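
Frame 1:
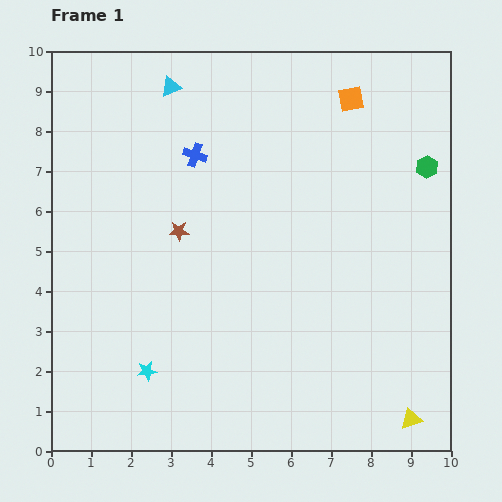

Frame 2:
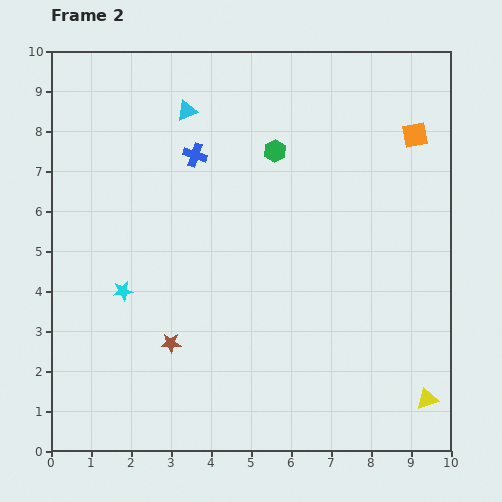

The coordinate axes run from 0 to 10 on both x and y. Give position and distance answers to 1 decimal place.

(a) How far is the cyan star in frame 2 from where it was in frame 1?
2.1

The cyan star moved from (2.4, 2.0) to (1.8, 4.0), a distance of √(0.6² + 2.0²) ≈ 2.1.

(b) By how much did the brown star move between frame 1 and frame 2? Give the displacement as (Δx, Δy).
(-0.2, -2.8)

The brown star was at (3.2, 5.5) in frame 1 and (3.0, 2.7) in frame 2.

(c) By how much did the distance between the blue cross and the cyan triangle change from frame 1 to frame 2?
-0.7

Distance in frame 1: 1.8. Distance in frame 2: 1.1.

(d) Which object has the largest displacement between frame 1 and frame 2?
the green hexagon

(moved 3.8; next 2.8)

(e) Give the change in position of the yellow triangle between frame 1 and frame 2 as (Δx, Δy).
(0.4, 0.5)

The yellow triangle was at (9.0, 0.8) in frame 1 and (9.4, 1.3) in frame 2.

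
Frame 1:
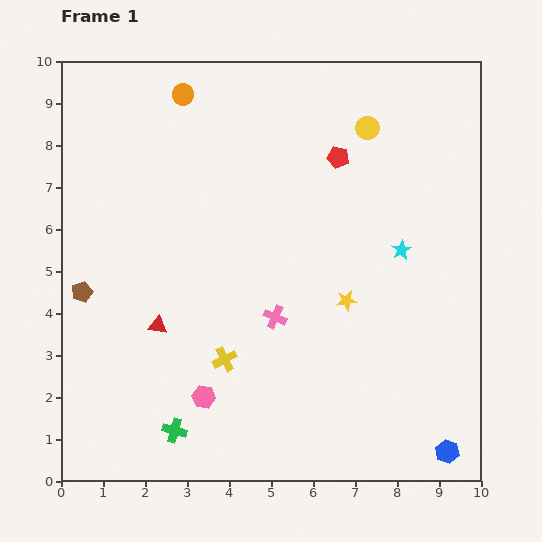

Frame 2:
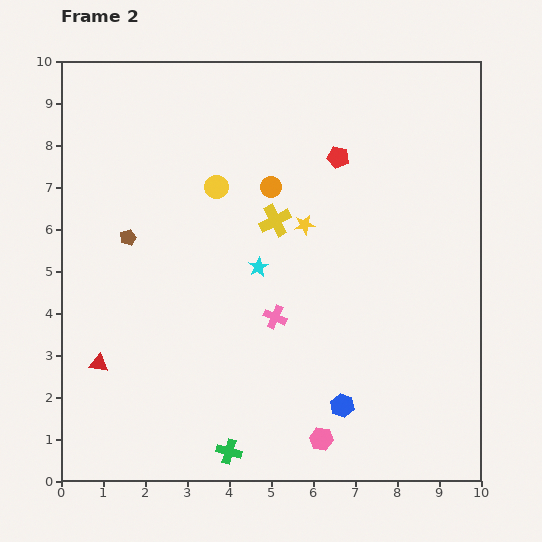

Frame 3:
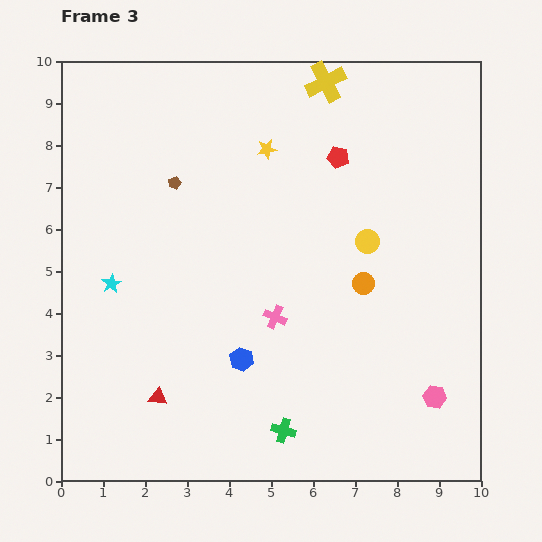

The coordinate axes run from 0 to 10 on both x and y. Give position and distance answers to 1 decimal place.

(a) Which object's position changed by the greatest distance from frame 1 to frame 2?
the yellow circle

(moved 3.9; next 3.5)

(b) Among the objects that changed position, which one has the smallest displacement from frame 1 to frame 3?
the red triangle

(moved 1.7)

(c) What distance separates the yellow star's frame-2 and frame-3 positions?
2.0

The yellow star moved from (5.8, 6.1) to (4.9, 7.9), a distance of √(0.9² + 1.8²) ≈ 2.0.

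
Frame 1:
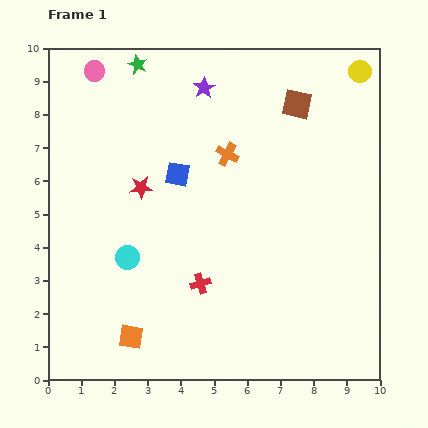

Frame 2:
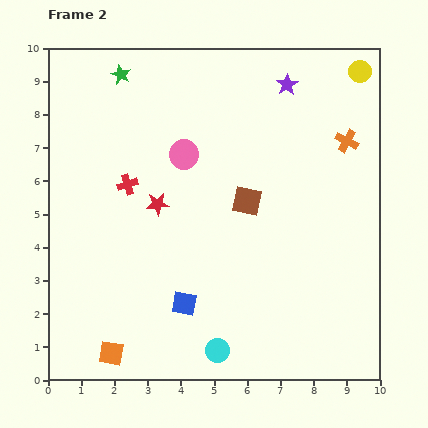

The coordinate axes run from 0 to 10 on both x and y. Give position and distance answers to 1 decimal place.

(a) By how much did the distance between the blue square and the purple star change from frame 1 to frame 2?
+4.6

Distance in frame 1: 2.7. Distance in frame 2: 7.3.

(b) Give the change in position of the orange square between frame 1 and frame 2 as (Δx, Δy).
(-0.6, -0.5)

The orange square was at (2.5, 1.3) in frame 1 and (1.9, 0.8) in frame 2.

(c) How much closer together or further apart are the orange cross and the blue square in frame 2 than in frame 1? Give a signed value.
+5.3

Distance in frame 1: 1.6. Distance in frame 2: 6.9.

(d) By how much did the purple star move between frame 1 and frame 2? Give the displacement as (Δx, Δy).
(2.5, 0.1)

The purple star was at (4.7, 8.8) in frame 1 and (7.2, 8.9) in frame 2.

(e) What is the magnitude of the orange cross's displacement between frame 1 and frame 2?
3.6

The orange cross moved from (5.4, 6.8) to (9.0, 7.2), a distance of √(3.6² + 0.4²) ≈ 3.6.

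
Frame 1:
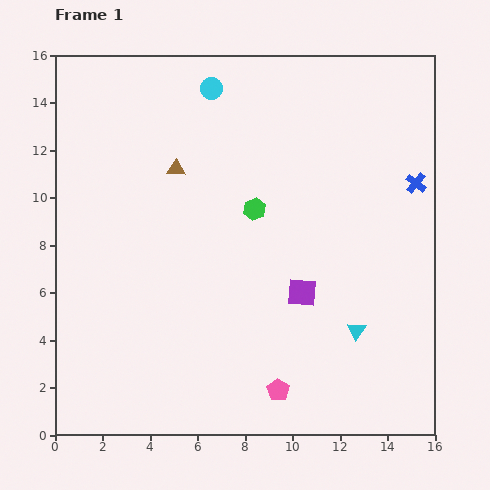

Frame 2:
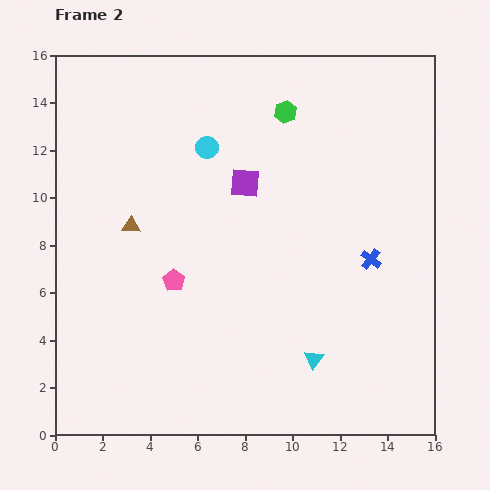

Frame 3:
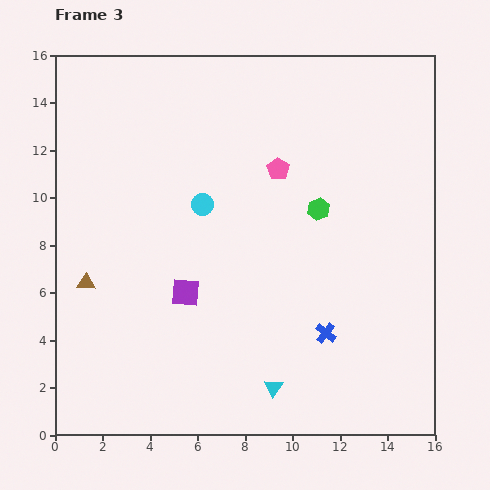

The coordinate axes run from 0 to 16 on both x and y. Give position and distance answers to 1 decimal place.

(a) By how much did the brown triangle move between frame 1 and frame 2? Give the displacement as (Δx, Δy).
(-1.9, -2.4)

The brown triangle was at (5.1, 11.2) in frame 1 and (3.2, 8.8) in frame 2.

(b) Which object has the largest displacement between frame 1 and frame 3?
the pink pentagon

(moved 9.3; next 7.4)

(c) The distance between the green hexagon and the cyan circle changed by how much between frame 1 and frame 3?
-0.5

Distance in frame 1: 5.4. Distance in frame 3: 4.9.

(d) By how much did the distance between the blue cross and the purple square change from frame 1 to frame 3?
-0.5

Distance in frame 1: 6.6. Distance in frame 3: 6.1.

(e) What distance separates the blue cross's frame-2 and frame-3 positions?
3.6

The blue cross moved from (13.3, 7.4) to (11.4, 4.3), a distance of √(1.9² + 3.1²) ≈ 3.6.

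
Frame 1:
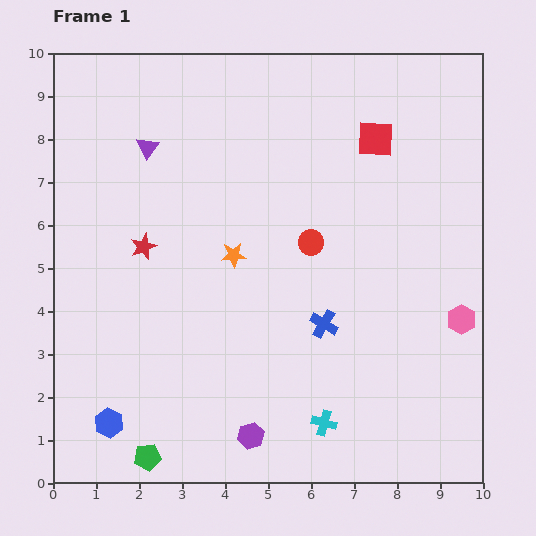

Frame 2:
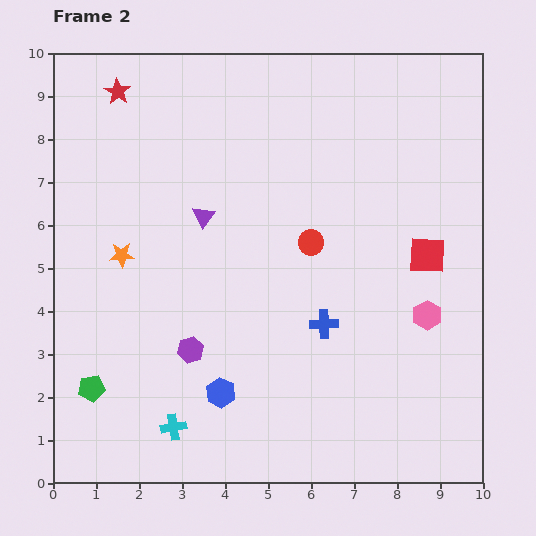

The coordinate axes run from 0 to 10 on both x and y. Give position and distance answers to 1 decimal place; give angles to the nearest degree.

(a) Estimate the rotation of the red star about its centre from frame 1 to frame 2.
18° counter-clockwise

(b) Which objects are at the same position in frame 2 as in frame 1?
the red circle, the blue cross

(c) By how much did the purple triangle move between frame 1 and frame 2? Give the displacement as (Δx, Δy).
(1.3, -1.6)

The purple triangle was at (2.2, 7.8) in frame 1 and (3.5, 6.2) in frame 2.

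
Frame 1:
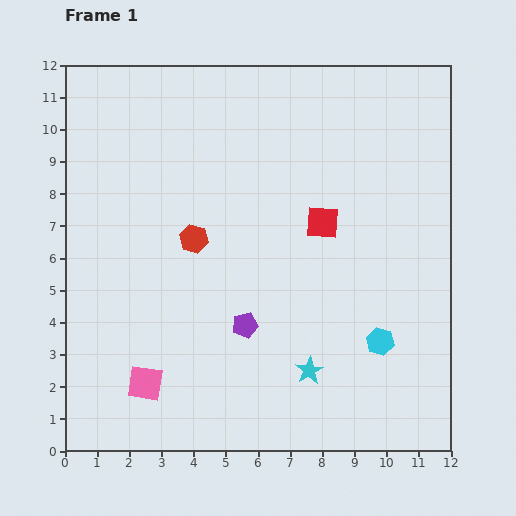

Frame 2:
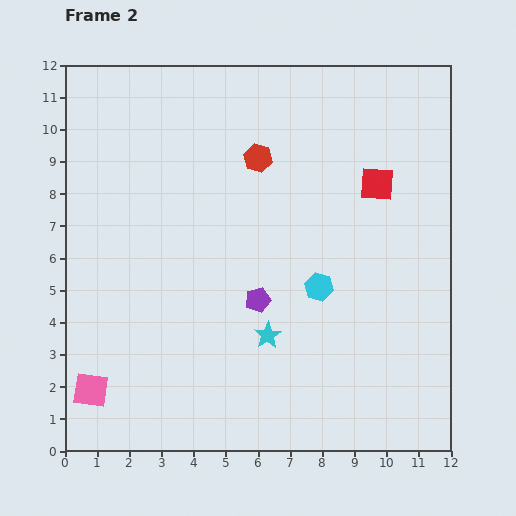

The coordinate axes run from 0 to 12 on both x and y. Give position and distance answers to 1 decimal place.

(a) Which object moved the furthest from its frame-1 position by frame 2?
the red hexagon

(moved 3.2; next 2.5)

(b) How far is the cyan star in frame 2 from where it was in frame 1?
1.7

The cyan star moved from (7.6, 2.5) to (6.3, 3.6), a distance of √(1.3² + 1.1²) ≈ 1.7.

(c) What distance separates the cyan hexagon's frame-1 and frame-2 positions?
2.5

The cyan hexagon moved from (9.8, 3.4) to (7.9, 5.1), a distance of √(1.9² + 1.7²) ≈ 2.5.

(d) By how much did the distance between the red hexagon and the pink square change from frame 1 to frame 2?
+4.2

Distance in frame 1: 4.7. Distance in frame 2: 8.9.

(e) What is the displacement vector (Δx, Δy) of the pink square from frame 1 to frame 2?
(-1.7, -0.2)

The pink square was at (2.5, 2.1) in frame 1 and (0.8, 1.9) in frame 2.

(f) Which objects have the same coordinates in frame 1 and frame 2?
none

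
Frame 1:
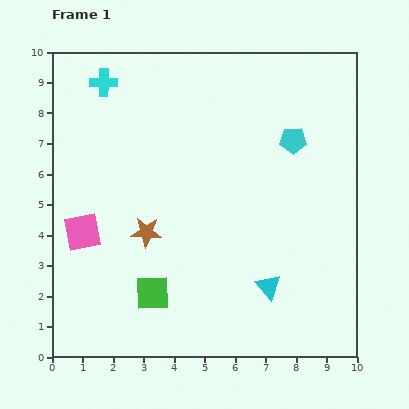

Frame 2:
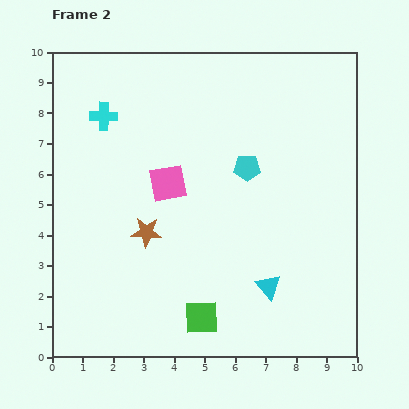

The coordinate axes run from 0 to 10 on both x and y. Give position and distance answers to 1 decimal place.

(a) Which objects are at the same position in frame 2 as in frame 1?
the brown star, the cyan triangle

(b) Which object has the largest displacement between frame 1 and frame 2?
the pink square

(moved 3.2; next 1.8)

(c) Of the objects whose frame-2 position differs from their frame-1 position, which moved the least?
the cyan cross

(moved 1.1)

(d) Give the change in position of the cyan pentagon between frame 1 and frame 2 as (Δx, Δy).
(-1.5, -0.9)

The cyan pentagon was at (7.9, 7.1) in frame 1 and (6.4, 6.2) in frame 2.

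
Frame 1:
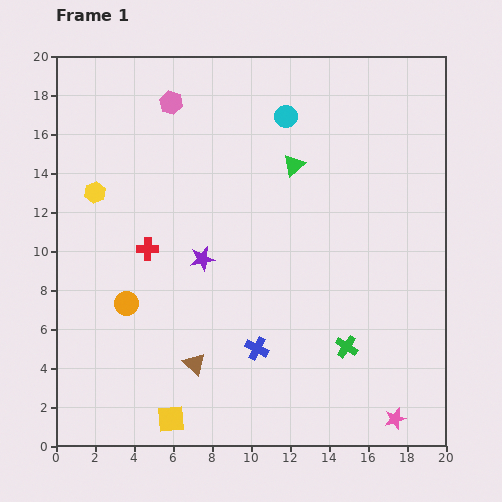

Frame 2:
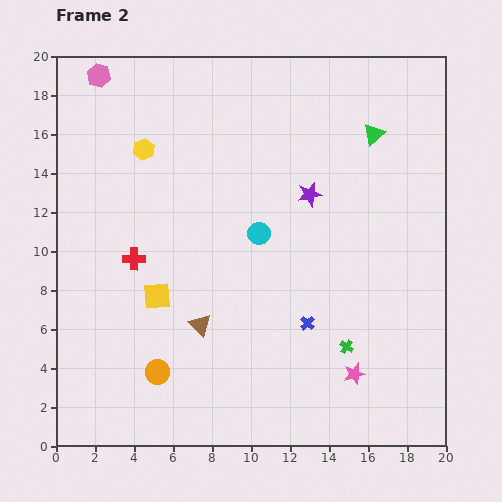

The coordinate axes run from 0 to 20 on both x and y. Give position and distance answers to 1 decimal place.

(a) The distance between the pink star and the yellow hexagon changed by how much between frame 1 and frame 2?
-3.5

Distance in frame 1: 19.3. Distance in frame 2: 15.8.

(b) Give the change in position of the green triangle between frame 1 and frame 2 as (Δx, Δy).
(4.1, 1.6)

The green triangle was at (12.2, 14.4) in frame 1 and (16.3, 16.0) in frame 2.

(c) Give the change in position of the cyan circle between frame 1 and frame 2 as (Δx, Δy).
(-1.4, -6.0)

The cyan circle was at (11.8, 16.9) in frame 1 and (10.4, 10.9) in frame 2.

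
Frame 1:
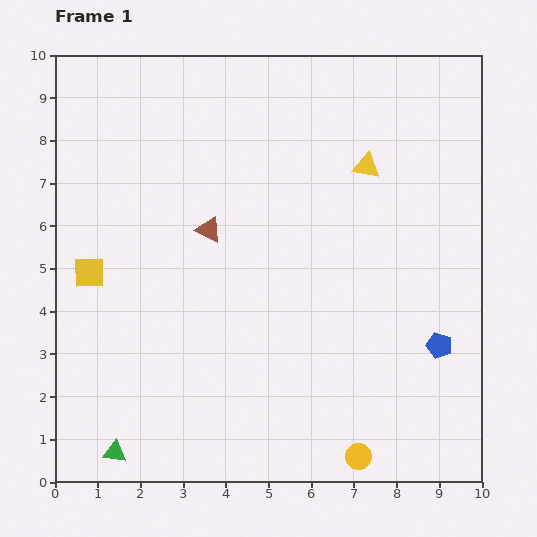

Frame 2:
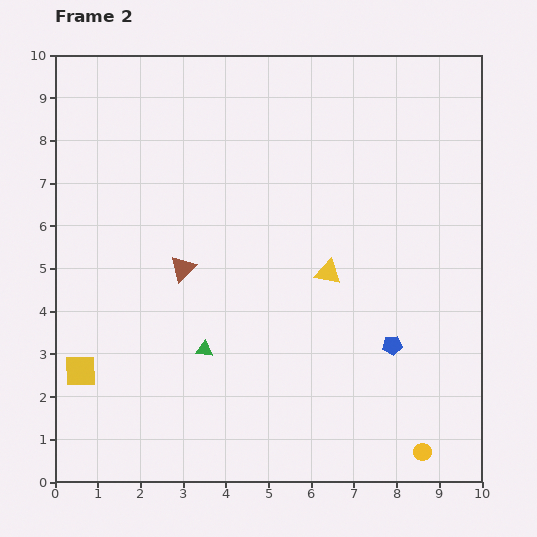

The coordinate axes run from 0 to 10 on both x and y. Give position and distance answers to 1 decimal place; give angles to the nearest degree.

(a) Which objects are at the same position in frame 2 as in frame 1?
none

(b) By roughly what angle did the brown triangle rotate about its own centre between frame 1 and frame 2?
49° clockwise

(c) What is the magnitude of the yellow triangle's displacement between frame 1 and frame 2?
2.7

The yellow triangle moved from (7.3, 7.4) to (6.4, 4.9), a distance of √(0.9² + 2.5²) ≈ 2.7.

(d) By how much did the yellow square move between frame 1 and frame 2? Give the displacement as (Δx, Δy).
(-0.2, -2.3)

The yellow square was at (0.8, 4.9) in frame 1 and (0.6, 2.6) in frame 2.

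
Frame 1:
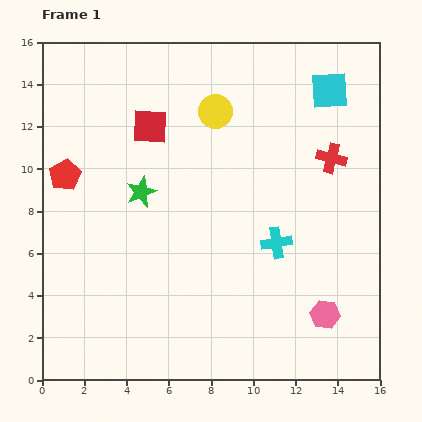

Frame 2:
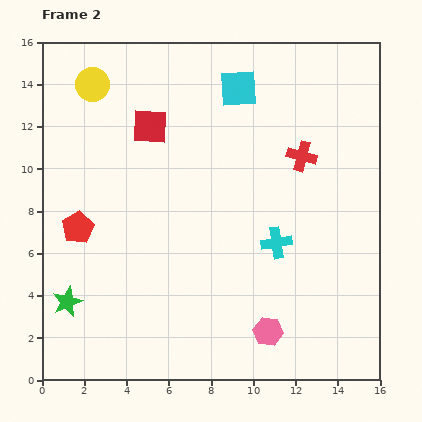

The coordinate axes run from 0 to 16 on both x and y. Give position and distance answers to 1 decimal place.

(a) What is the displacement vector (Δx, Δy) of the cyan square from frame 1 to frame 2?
(-4.3, 0.1)

The cyan square was at (13.6, 13.7) in frame 1 and (9.3, 13.8) in frame 2.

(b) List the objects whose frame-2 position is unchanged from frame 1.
the red square, the cyan cross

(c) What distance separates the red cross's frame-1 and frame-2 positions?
1.4

The red cross moved from (13.7, 10.5) to (12.3, 10.6), a distance of √(1.4² + 0.1²) ≈ 1.4.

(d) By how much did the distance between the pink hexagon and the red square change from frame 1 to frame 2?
-1.0

Distance in frame 1: 12.2. Distance in frame 2: 11.2.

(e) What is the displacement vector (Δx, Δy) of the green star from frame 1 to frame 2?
(-3.5, -5.2)

The green star was at (4.7, 8.9) in frame 1 and (1.2, 3.7) in frame 2.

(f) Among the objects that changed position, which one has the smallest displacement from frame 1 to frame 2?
the red cross

(moved 1.4)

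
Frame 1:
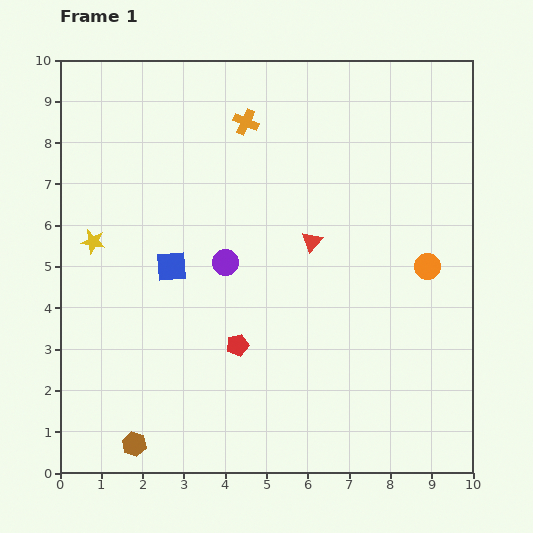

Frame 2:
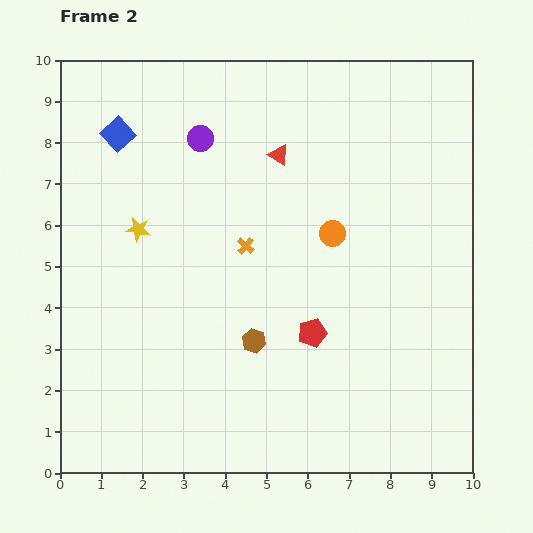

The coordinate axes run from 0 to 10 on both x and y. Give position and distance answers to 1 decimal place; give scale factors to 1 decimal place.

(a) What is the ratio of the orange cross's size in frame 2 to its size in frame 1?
0.7×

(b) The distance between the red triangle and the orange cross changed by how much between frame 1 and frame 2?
-1.0

Distance in frame 1: 3.3. Distance in frame 2: 2.3.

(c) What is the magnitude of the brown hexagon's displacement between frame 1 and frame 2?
3.8

The brown hexagon moved from (1.8, 0.7) to (4.7, 3.2), a distance of √(2.9² + 2.5²) ≈ 3.8.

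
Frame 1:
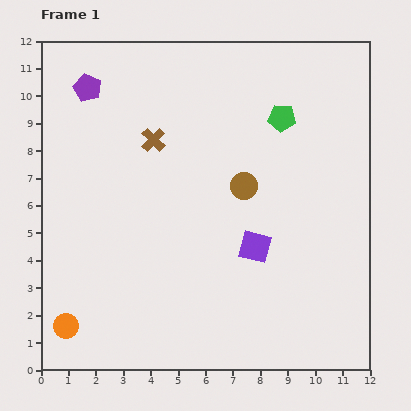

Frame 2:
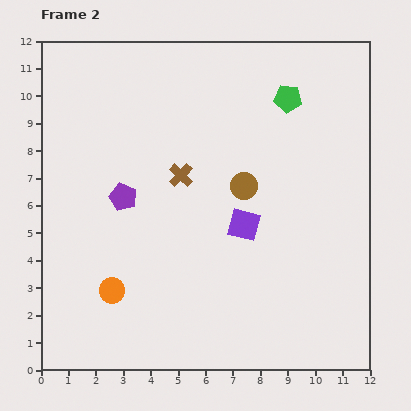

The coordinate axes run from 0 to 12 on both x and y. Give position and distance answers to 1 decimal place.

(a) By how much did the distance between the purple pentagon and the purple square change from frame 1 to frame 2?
-3.9

Distance in frame 1: 8.4. Distance in frame 2: 4.5.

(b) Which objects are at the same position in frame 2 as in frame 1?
the brown circle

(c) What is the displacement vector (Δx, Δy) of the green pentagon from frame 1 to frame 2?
(0.2, 0.7)

The green pentagon was at (8.8, 9.2) in frame 1 and (9.0, 9.9) in frame 2.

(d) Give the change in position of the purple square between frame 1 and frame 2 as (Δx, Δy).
(-0.4, 0.8)

The purple square was at (7.8, 4.5) in frame 1 and (7.4, 5.3) in frame 2.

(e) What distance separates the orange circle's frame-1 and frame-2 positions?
2.1

The orange circle moved from (0.9, 1.6) to (2.6, 2.9), a distance of √(1.7² + 1.3²) ≈ 2.1.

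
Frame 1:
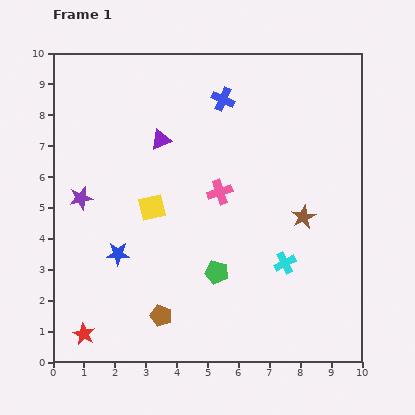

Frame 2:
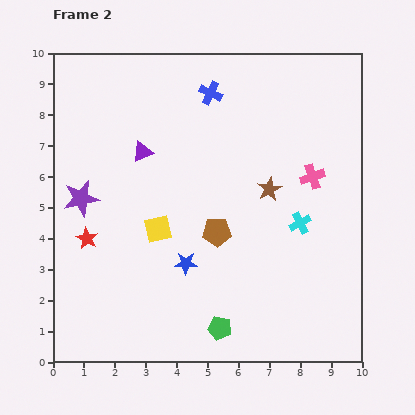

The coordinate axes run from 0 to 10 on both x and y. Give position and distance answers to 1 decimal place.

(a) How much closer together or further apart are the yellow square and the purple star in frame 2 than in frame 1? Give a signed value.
+0.4

Distance in frame 1: 2.3. Distance in frame 2: 2.7.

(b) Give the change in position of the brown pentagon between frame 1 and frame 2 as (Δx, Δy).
(1.8, 2.7)

The brown pentagon was at (3.5, 1.5) in frame 1 and (5.3, 4.2) in frame 2.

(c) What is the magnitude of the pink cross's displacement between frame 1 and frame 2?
3.0

The pink cross moved from (5.4, 5.5) to (8.4, 6.0), a distance of √(3.0² + 0.5²) ≈ 3.0.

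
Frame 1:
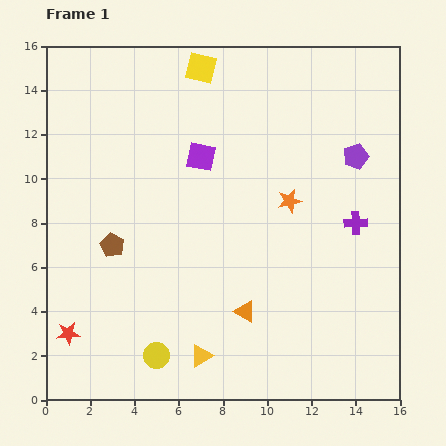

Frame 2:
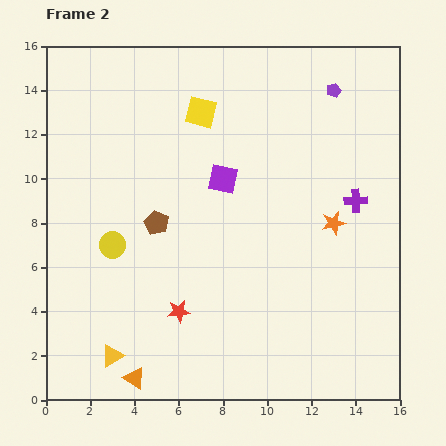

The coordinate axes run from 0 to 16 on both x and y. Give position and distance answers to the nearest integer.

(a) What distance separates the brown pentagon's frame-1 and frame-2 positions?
2

The brown pentagon moved from (3, 7) to (5, 8), a distance of √(2² + 1²) ≈ 2.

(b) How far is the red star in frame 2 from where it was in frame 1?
5

The red star moved from (1, 3) to (6, 4), a distance of √(5² + 1²) ≈ 5.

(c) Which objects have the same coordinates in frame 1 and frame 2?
none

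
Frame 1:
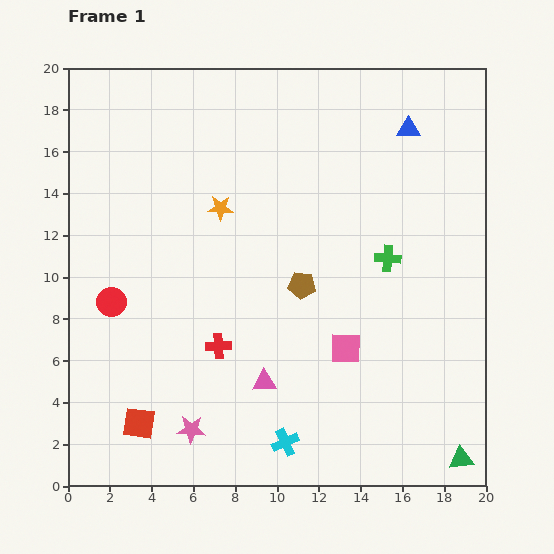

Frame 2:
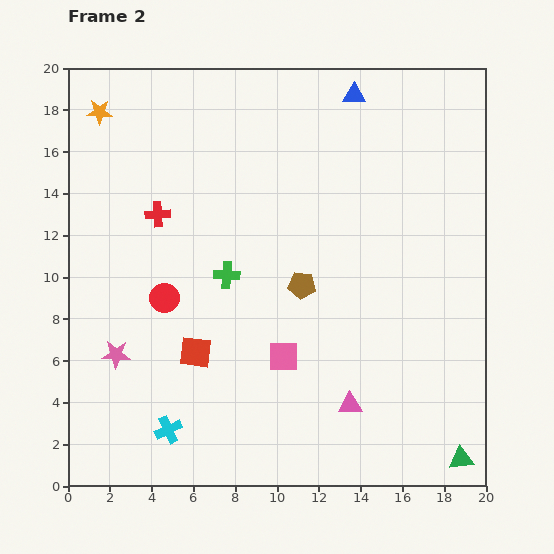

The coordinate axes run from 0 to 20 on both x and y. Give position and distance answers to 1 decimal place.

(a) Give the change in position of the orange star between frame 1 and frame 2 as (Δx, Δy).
(-5.8, 4.6)

The orange star was at (7.3, 13.3) in frame 1 and (1.5, 17.9) in frame 2.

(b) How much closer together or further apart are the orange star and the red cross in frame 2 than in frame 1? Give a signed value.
-1.0

Distance in frame 1: 6.6. Distance in frame 2: 5.6.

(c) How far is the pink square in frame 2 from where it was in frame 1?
3.0

The pink square moved from (13.3, 6.6) to (10.3, 6.2), a distance of √(3.0² + 0.4²) ≈ 3.0.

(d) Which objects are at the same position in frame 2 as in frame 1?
the brown pentagon, the green triangle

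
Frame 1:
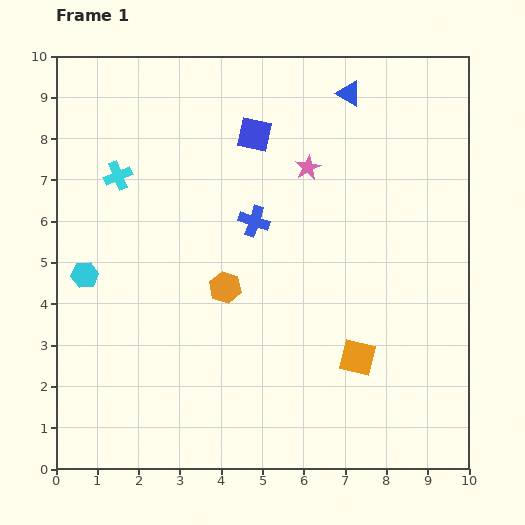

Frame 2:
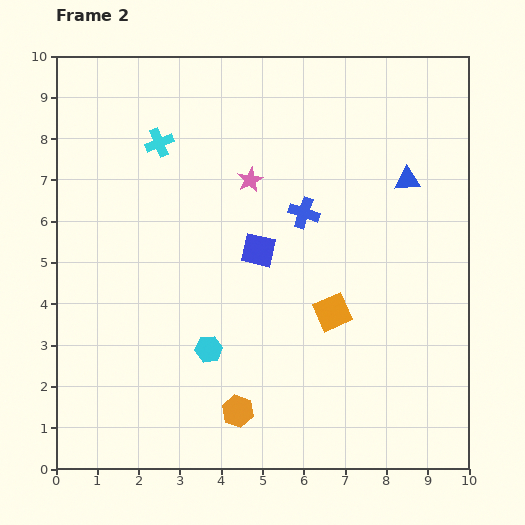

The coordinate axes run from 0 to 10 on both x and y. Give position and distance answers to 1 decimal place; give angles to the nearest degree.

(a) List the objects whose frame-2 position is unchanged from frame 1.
none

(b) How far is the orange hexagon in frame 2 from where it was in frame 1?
3.0

The orange hexagon moved from (4.1, 4.4) to (4.4, 1.4), a distance of √(0.3² + 3.0²) ≈ 3.0.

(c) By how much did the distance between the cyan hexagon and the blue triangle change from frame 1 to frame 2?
-1.5

Distance in frame 1: 7.8. Distance in frame 2: 6.3.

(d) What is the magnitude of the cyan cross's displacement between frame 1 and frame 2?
1.3

The cyan cross moved from (1.5, 7.1) to (2.5, 7.9), a distance of √(1.0² + 0.8²) ≈ 1.3.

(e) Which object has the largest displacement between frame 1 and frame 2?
the cyan hexagon

(moved 3.5; next 3.0)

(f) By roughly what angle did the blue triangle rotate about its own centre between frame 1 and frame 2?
33° counter-clockwise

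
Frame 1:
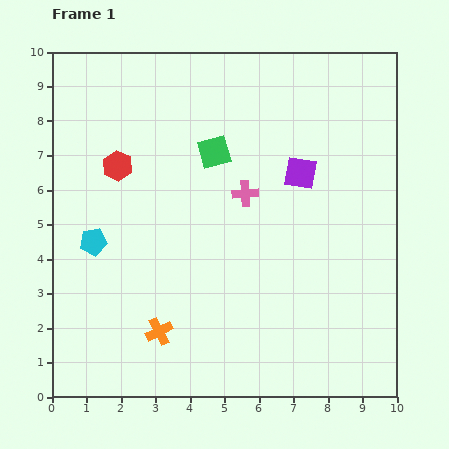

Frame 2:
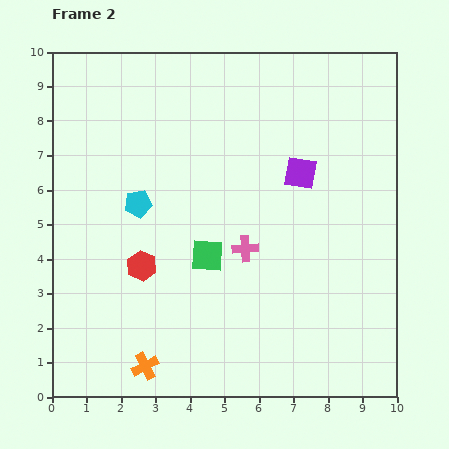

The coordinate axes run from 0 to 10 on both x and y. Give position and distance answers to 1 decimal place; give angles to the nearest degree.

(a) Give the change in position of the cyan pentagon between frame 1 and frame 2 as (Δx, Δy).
(1.3, 1.1)

The cyan pentagon was at (1.2, 4.5) in frame 1 and (2.5, 5.6) in frame 2.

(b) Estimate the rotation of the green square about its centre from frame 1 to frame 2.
18° clockwise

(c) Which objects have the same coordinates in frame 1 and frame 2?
the purple square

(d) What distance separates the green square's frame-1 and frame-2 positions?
3.0

The green square moved from (4.7, 7.1) to (4.5, 4.1), a distance of √(0.2² + 3.0²) ≈ 3.0.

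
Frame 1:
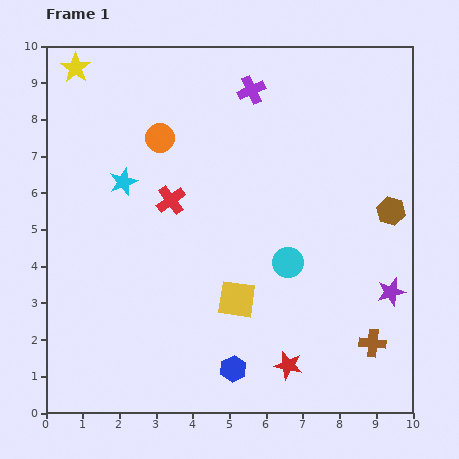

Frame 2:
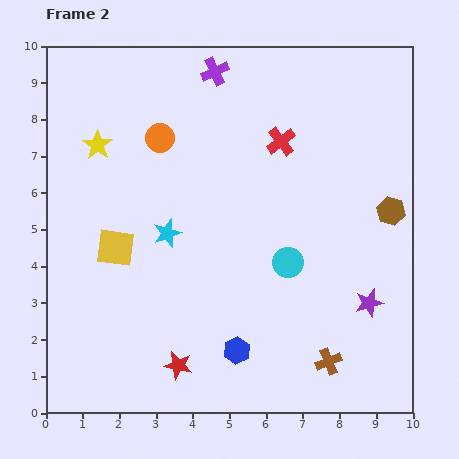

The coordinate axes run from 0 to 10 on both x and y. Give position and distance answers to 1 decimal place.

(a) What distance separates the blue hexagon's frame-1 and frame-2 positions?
0.5

The blue hexagon moved from (5.1, 1.2) to (5.2, 1.7), a distance of √(0.1² + 0.5²) ≈ 0.5.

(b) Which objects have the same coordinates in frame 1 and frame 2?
the cyan circle, the brown hexagon, the orange circle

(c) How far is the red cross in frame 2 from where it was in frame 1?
3.4

The red cross moved from (3.4, 5.8) to (6.4, 7.4), a distance of √(3.0² + 1.6²) ≈ 3.4.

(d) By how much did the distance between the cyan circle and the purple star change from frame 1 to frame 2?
-0.4

Distance in frame 1: 2.9. Distance in frame 2: 2.5.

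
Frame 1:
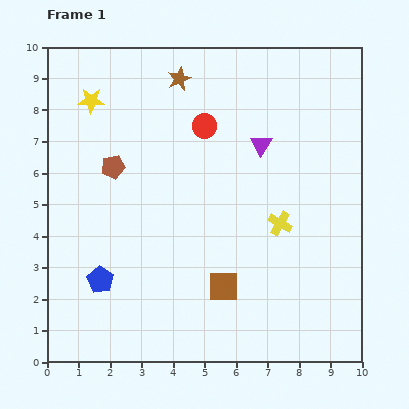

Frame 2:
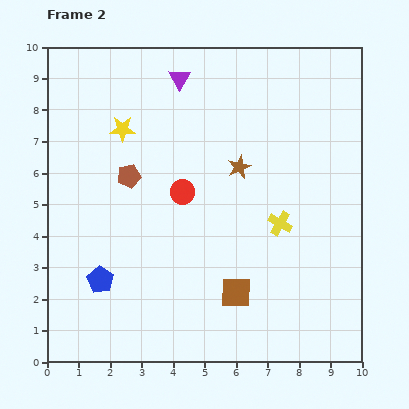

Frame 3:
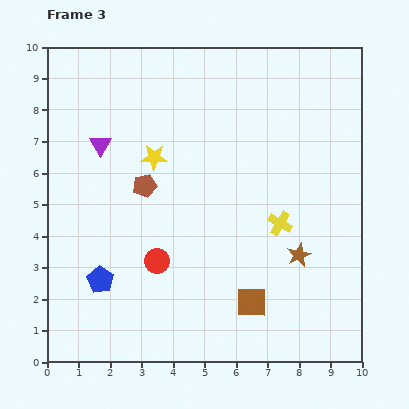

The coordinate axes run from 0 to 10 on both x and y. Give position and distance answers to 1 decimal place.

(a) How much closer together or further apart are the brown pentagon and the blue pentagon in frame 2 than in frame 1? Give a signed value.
-0.2

Distance in frame 1: 3.6. Distance in frame 2: 3.4.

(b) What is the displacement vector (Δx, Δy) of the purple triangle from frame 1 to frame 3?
(-5.1, 0.0)

The purple triangle was at (6.8, 6.9) in frame 1 and (1.7, 6.9) in frame 3.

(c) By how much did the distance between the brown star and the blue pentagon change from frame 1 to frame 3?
-0.5

Distance in frame 1: 6.9. Distance in frame 3: 6.4.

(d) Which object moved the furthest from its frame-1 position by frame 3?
the brown star

(moved 6.8; next 5.1)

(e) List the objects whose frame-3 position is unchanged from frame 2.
the blue pentagon, the yellow cross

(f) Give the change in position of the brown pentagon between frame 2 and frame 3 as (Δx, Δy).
(0.5, -0.3)

The brown pentagon was at (2.6, 5.9) in frame 2 and (3.1, 5.6) in frame 3.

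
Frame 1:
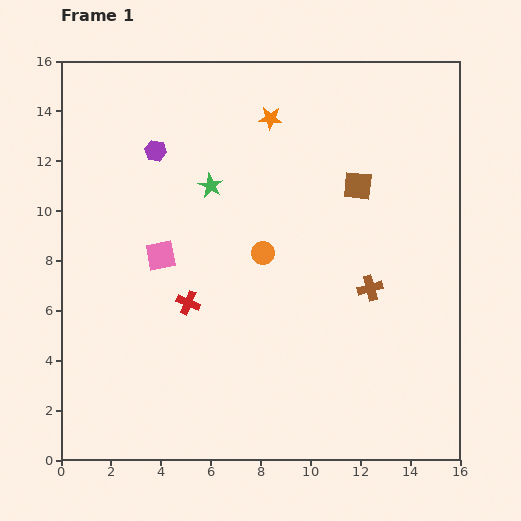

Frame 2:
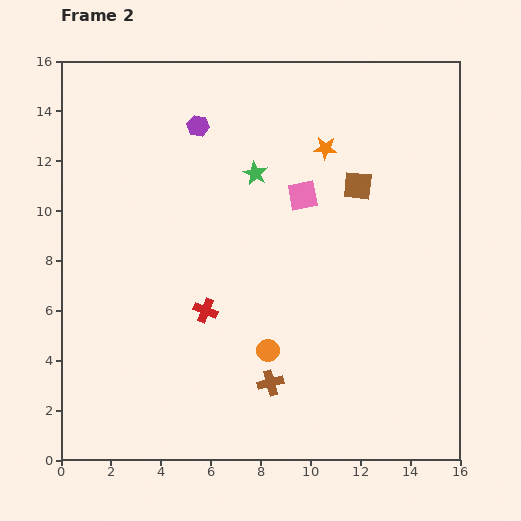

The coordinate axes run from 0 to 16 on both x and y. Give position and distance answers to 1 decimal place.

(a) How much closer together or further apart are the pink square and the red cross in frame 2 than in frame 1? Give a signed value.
+3.8

Distance in frame 1: 2.2. Distance in frame 2: 6.0.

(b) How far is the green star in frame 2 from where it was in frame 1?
1.9

The green star moved from (6.0, 11.0) to (7.8, 11.5), a distance of √(1.8² + 0.5²) ≈ 1.9.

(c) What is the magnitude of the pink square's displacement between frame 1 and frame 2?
6.2

The pink square moved from (4.0, 8.2) to (9.7, 10.6), a distance of √(5.7² + 2.4²) ≈ 6.2.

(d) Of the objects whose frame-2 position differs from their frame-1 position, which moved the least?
the red cross

(moved 0.8)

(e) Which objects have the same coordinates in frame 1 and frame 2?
the brown square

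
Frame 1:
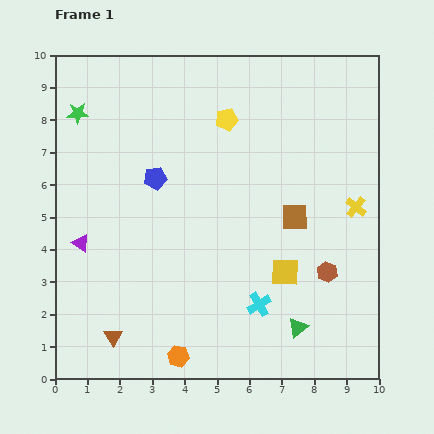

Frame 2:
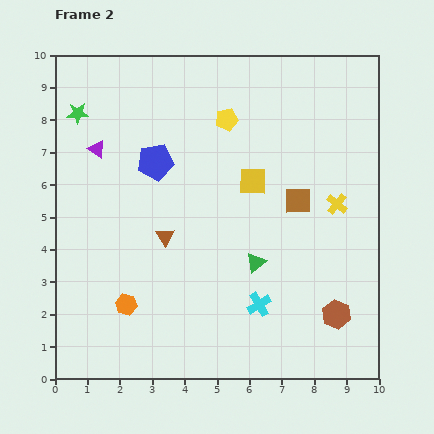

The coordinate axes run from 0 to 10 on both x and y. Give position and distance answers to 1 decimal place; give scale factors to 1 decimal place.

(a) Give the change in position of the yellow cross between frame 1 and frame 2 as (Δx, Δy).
(-0.6, 0.1)

The yellow cross was at (9.3, 5.3) in frame 1 and (8.7, 5.4) in frame 2.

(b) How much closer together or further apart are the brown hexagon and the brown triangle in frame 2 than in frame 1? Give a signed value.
-1.1

Distance in frame 1: 6.9. Distance in frame 2: 5.8.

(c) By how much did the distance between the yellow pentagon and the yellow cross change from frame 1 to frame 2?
-0.5

Distance in frame 1: 4.8. Distance in frame 2: 4.3.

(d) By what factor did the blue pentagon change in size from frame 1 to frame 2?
1.6×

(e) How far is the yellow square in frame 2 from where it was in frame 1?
3.0

The yellow square moved from (7.1, 3.3) to (6.1, 6.1), a distance of √(1.0² + 2.8²) ≈ 3.0.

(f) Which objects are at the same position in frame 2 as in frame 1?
the yellow pentagon, the green star, the cyan cross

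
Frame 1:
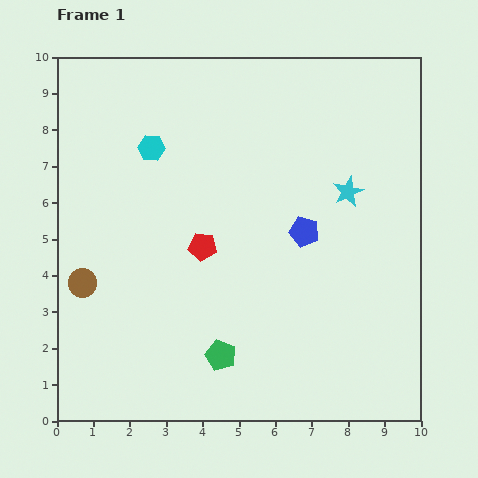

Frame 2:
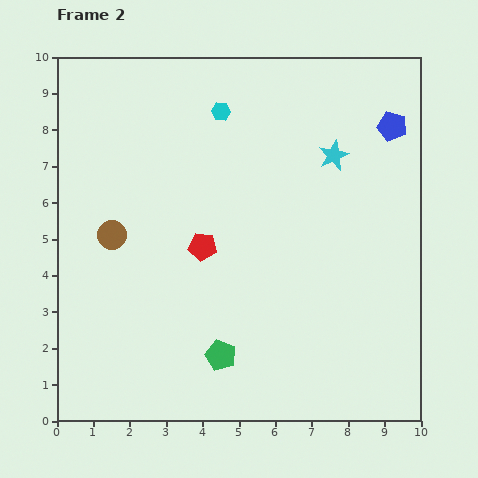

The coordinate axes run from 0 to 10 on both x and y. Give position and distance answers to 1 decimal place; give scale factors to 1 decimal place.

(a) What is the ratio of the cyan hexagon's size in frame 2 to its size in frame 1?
0.7×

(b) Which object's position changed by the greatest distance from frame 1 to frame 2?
the blue pentagon

(moved 3.8; next 2.1)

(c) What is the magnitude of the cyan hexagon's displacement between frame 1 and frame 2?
2.1

The cyan hexagon moved from (2.6, 7.5) to (4.5, 8.5), a distance of √(1.9² + 1.0²) ≈ 2.1.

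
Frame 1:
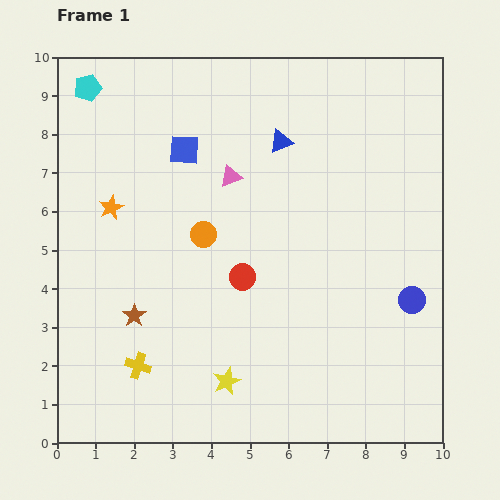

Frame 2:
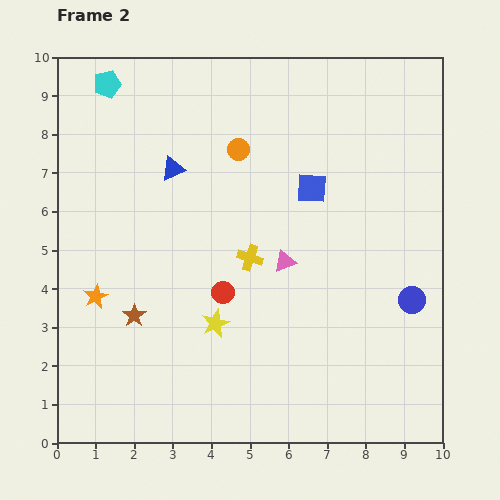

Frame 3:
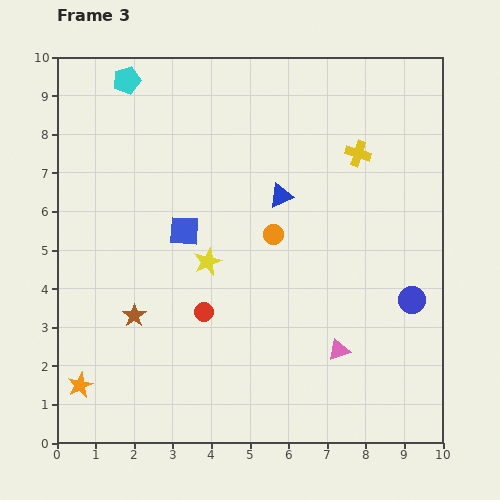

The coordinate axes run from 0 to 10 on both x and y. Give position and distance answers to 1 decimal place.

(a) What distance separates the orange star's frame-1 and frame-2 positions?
2.3

The orange star moved from (1.4, 6.1) to (1.0, 3.8), a distance of √(0.4² + 2.3²) ≈ 2.3.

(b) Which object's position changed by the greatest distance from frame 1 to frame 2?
the yellow cross

(moved 4.0; next 3.4)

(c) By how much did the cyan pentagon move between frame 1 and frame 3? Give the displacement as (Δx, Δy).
(1.0, 0.2)

The cyan pentagon was at (0.8, 9.2) in frame 1 and (1.8, 9.4) in frame 3.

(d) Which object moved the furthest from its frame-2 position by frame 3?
the yellow cross

(moved 3.9; next 3.5)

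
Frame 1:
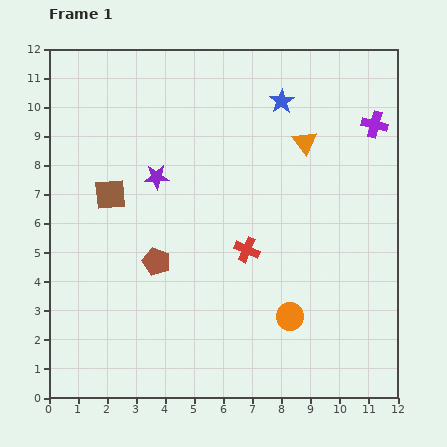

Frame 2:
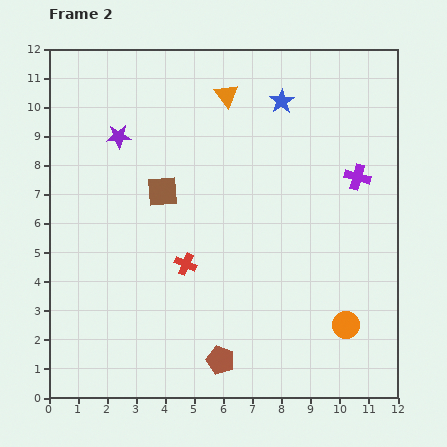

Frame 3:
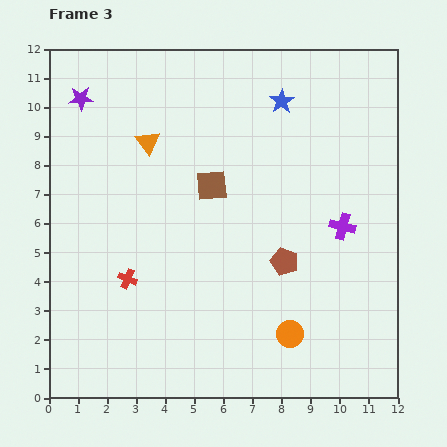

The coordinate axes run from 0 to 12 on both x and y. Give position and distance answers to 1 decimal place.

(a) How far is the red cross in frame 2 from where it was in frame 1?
2.2

The red cross moved from (6.8, 5.1) to (4.7, 4.6), a distance of √(2.1² + 0.5²) ≈ 2.2.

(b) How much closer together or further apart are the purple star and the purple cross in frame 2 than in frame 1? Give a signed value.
+0.6

Distance in frame 1: 7.7. Distance in frame 2: 8.3.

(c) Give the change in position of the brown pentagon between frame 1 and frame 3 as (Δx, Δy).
(4.4, 0.0)

The brown pentagon was at (3.7, 4.7) in frame 1 and (8.1, 4.7) in frame 3.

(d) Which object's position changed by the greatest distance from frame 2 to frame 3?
the brown pentagon

(moved 4.0; next 3.1)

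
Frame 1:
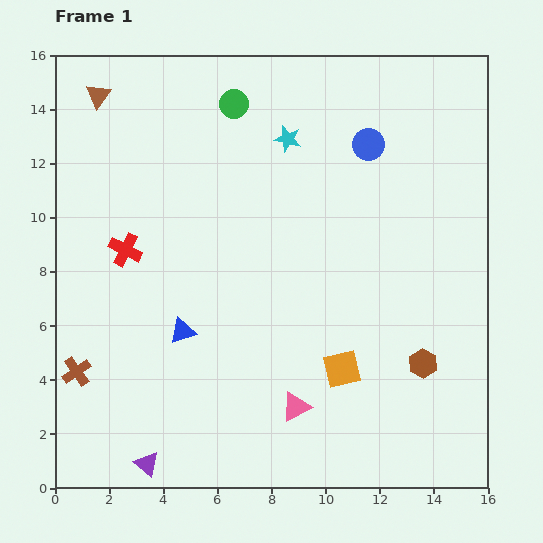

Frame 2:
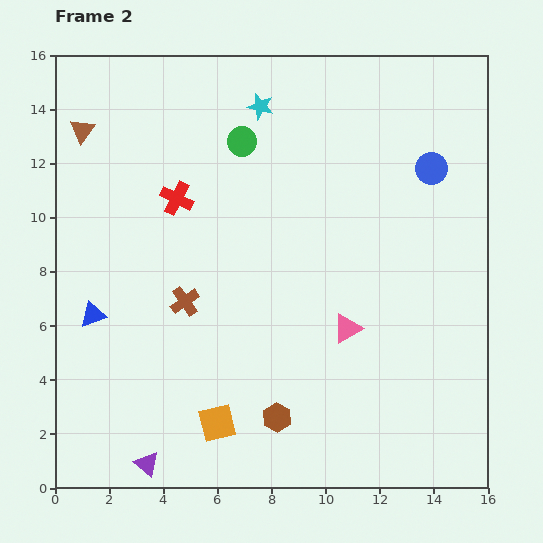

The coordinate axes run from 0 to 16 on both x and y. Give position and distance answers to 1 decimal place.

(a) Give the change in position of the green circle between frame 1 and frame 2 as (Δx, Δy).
(0.3, -1.4)

The green circle was at (6.6, 14.2) in frame 1 and (6.9, 12.8) in frame 2.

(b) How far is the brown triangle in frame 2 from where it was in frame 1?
1.4

The brown triangle moved from (1.6, 14.5) to (1.0, 13.2), a distance of √(0.6² + 1.3²) ≈ 1.4.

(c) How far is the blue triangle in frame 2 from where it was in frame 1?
3.4

The blue triangle moved from (4.7, 5.8) to (1.4, 6.4), a distance of √(3.3² + 0.6²) ≈ 3.4.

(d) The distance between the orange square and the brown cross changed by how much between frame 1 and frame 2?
-5.1

Distance in frame 1: 9.8. Distance in frame 2: 4.7.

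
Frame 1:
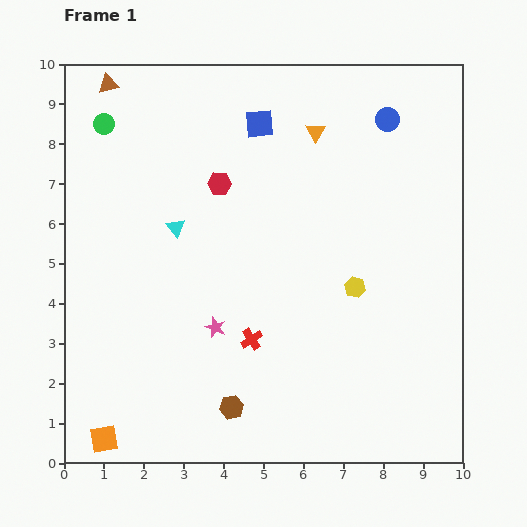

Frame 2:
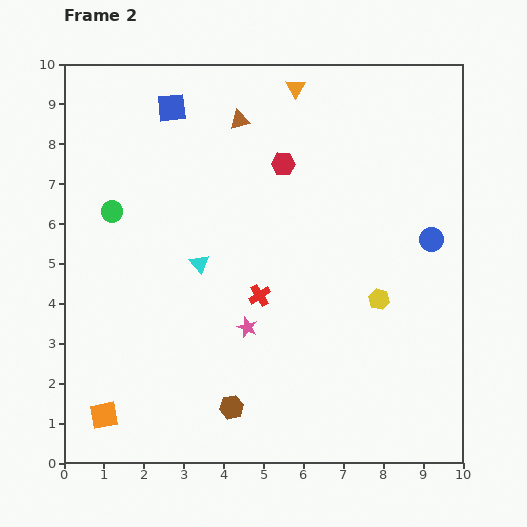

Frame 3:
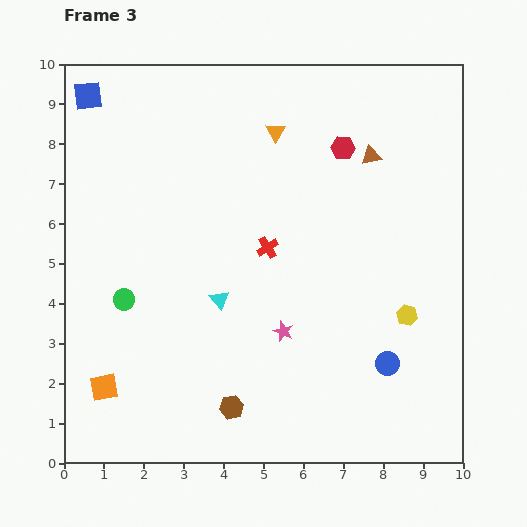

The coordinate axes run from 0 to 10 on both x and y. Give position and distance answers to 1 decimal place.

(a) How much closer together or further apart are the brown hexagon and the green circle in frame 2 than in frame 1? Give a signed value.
-2.1

Distance in frame 1: 7.8. Distance in frame 2: 5.7.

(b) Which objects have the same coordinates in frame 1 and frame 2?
the brown hexagon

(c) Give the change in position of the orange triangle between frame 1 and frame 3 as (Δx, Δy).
(-1.0, 0.0)

The orange triangle was at (6.3, 8.3) in frame 1 and (5.3, 8.3) in frame 3.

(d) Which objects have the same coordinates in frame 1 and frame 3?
the brown hexagon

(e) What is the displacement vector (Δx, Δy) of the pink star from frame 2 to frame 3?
(0.9, -0.1)

The pink star was at (4.6, 3.4) in frame 2 and (5.5, 3.3) in frame 3.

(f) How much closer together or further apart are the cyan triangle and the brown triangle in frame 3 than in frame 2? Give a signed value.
+1.5

Distance in frame 2: 3.7. Distance in frame 3: 5.2.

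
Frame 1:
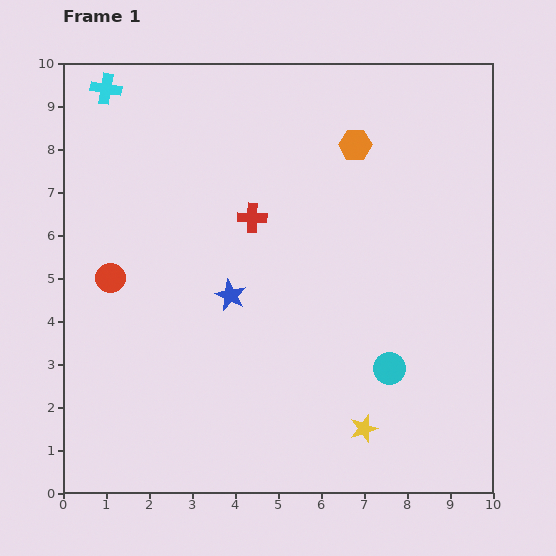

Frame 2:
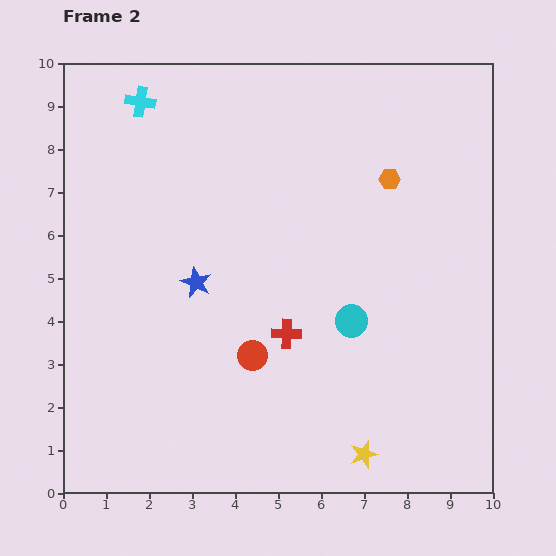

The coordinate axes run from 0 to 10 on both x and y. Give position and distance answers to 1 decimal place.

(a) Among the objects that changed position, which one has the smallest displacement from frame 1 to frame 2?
the yellow star

(moved 0.6)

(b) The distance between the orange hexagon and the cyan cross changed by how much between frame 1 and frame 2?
+0.2

Distance in frame 1: 5.9. Distance in frame 2: 6.1.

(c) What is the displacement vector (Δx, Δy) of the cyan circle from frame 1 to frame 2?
(-0.9, 1.1)

The cyan circle was at (7.6, 2.9) in frame 1 and (6.7, 4.0) in frame 2.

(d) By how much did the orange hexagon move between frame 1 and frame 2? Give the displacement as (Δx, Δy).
(0.8, -0.8)

The orange hexagon was at (6.8, 8.1) in frame 1 and (7.6, 7.3) in frame 2.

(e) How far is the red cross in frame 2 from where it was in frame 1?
2.8

The red cross moved from (4.4, 6.4) to (5.2, 3.7), a distance of √(0.8² + 2.7²) ≈ 2.8.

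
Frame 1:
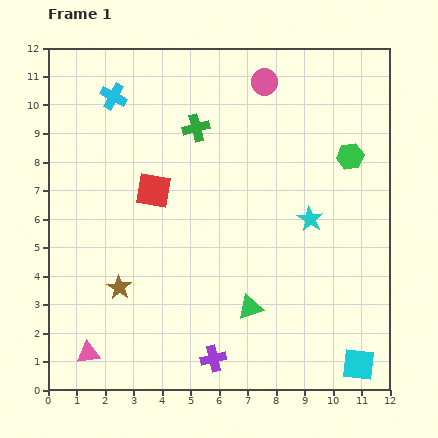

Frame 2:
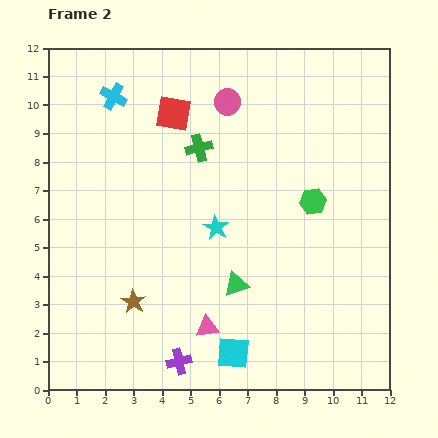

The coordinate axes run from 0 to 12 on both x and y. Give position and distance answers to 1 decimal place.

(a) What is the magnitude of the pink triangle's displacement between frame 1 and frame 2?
4.3

The pink triangle moved from (1.4, 1.3) to (5.6, 2.2), a distance of √(4.2² + 0.9²) ≈ 4.3.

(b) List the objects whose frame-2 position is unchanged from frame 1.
the cyan cross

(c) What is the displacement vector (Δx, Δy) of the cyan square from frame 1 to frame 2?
(-4.4, 0.4)

The cyan square was at (10.9, 0.9) in frame 1 and (6.5, 1.3) in frame 2.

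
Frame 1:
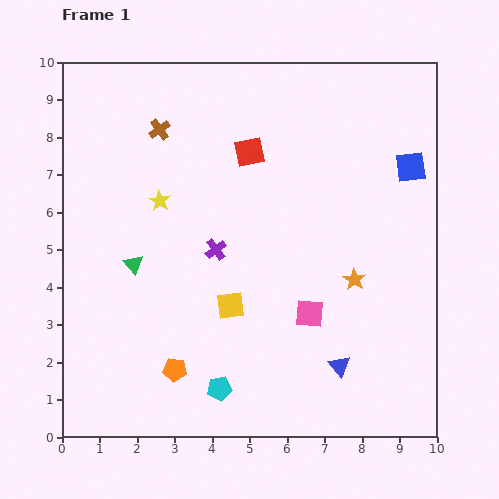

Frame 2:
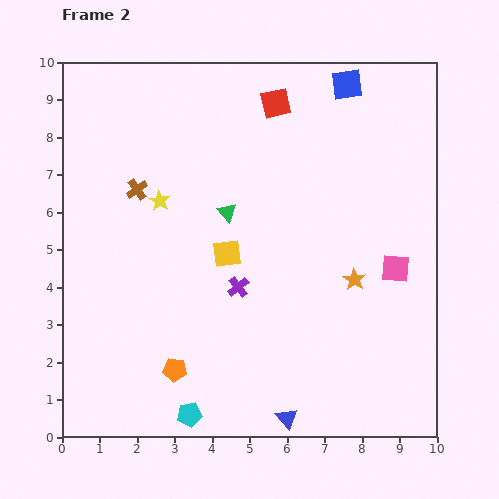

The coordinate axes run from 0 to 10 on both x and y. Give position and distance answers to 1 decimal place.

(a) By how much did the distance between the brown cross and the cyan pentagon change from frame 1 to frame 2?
-0.9

Distance in frame 1: 7.1. Distance in frame 2: 6.2.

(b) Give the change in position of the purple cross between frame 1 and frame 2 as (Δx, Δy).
(0.6, -1.0)

The purple cross was at (4.1, 5.0) in frame 1 and (4.7, 4.0) in frame 2.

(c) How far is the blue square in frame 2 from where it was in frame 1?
2.8

The blue square moved from (9.3, 7.2) to (7.6, 9.4), a distance of √(1.7² + 2.2²) ≈ 2.8.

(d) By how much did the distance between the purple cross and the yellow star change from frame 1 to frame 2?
+1.1

Distance in frame 1: 2.0. Distance in frame 2: 3.1.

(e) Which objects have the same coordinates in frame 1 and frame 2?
the orange pentagon, the yellow star, the orange star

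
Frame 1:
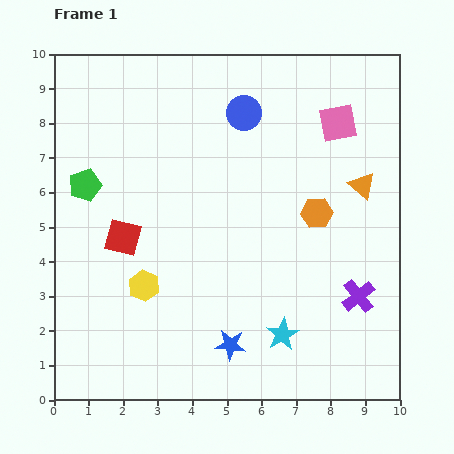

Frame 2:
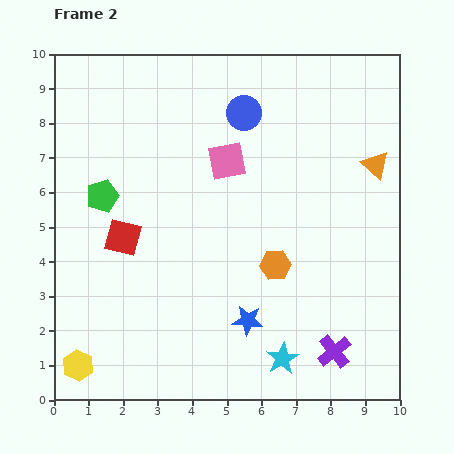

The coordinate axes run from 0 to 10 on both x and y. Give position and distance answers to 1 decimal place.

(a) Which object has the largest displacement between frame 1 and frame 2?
the pink square

(moved 3.4; next 3.0)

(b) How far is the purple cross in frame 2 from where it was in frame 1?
1.7

The purple cross moved from (8.8, 3.0) to (8.1, 1.4), a distance of √(0.7² + 1.6²) ≈ 1.7.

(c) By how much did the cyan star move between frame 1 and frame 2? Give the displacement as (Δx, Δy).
(0.0, -0.7)

The cyan star was at (6.6, 1.9) in frame 1 and (6.6, 1.2) in frame 2.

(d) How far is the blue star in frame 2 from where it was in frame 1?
0.9

The blue star moved from (5.1, 1.6) to (5.6, 2.3), a distance of √(0.5² + 0.7²) ≈ 0.9.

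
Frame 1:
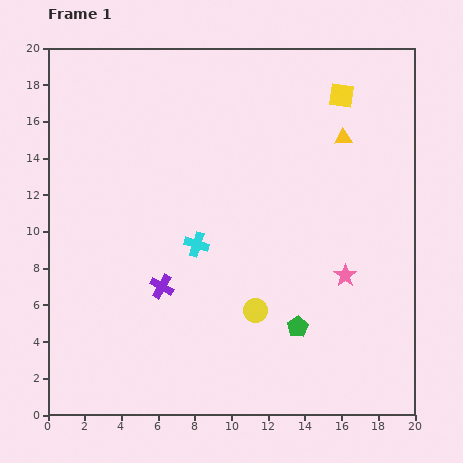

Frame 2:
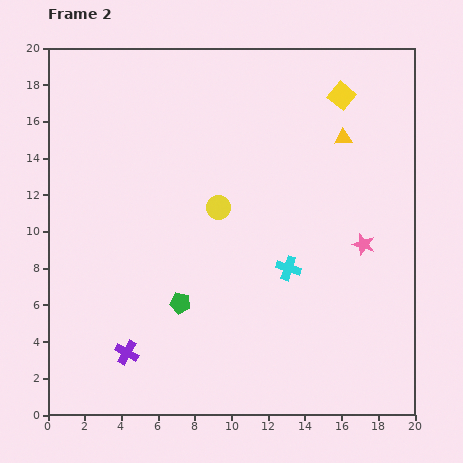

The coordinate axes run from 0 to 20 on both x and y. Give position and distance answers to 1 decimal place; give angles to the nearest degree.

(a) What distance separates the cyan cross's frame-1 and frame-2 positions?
5.2

The cyan cross moved from (8.1, 9.3) to (13.1, 8.0), a distance of √(5.0² + 1.3²) ≈ 5.2.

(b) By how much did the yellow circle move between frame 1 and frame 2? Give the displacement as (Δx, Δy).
(-2.0, 5.6)

The yellow circle was at (11.3, 5.7) in frame 1 and (9.3, 11.3) in frame 2.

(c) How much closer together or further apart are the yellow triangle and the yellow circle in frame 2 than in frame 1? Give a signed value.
-2.8

Distance in frame 1: 10.6. Distance in frame 2: 7.8.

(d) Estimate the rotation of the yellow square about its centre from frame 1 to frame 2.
31° clockwise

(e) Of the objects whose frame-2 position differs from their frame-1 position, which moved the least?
the pink star

(moved 2.0)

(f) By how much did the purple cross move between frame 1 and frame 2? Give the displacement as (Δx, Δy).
(-1.9, -3.6)

The purple cross was at (6.2, 7.0) in frame 1 and (4.3, 3.4) in frame 2.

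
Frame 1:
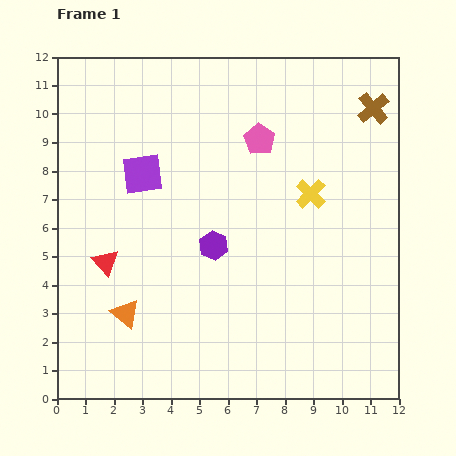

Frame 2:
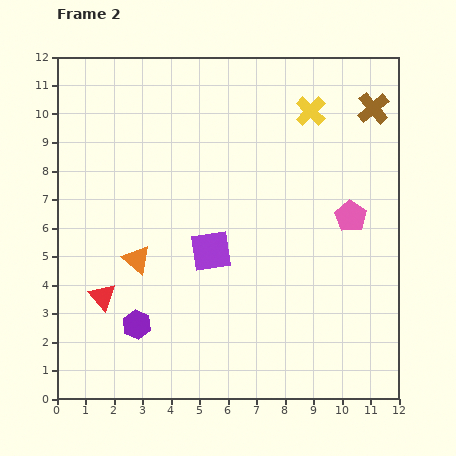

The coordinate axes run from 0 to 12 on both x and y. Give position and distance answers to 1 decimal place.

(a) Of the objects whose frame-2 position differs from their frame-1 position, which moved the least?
the red triangle

(moved 1.2)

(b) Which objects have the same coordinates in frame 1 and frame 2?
the brown cross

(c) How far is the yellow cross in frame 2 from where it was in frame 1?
2.9

The yellow cross moved from (8.9, 7.2) to (8.9, 10.1), a distance of √(0.0² + 2.9²) ≈ 2.9.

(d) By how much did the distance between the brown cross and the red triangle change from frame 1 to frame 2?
+0.8

Distance in frame 1: 10.8. Distance in frame 2: 11.6.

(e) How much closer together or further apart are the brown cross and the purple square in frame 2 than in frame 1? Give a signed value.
-0.8

Distance in frame 1: 8.4. Distance in frame 2: 7.6.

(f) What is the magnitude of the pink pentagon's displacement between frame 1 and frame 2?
4.2

The pink pentagon moved from (7.1, 9.1) to (10.3, 6.4), a distance of √(3.2² + 2.7²) ≈ 4.2.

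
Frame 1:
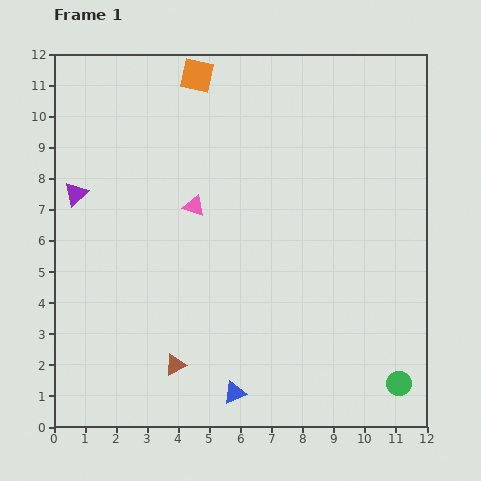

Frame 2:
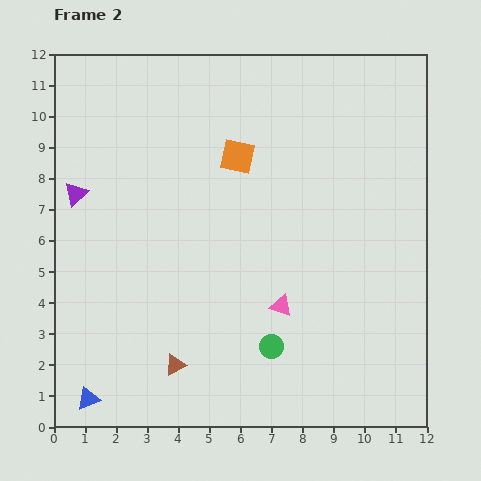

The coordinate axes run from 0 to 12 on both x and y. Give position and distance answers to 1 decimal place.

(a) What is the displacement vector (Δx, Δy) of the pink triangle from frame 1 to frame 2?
(2.8, -3.2)

The pink triangle was at (4.5, 7.1) in frame 1 and (7.3, 3.9) in frame 2.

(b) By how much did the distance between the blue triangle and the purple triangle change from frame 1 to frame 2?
-1.6

Distance in frame 1: 8.2. Distance in frame 2: 6.6.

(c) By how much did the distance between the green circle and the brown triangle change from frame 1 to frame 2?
-4.0

Distance in frame 1: 7.2. Distance in frame 2: 3.2.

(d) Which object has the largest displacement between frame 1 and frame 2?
the blue triangle

(moved 4.7; next 4.3)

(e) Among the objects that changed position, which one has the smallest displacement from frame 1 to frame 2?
the orange square

(moved 2.9)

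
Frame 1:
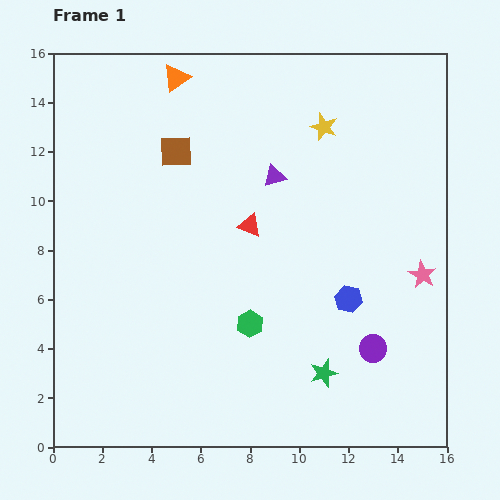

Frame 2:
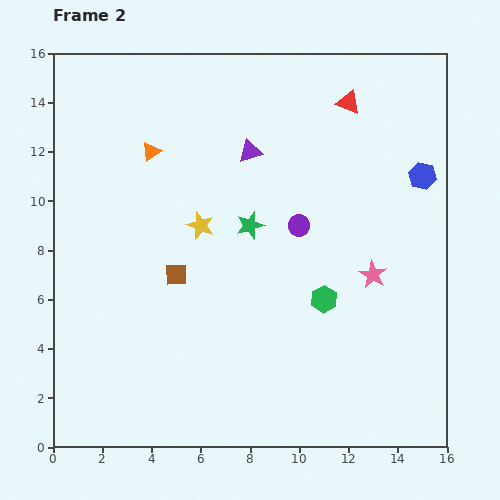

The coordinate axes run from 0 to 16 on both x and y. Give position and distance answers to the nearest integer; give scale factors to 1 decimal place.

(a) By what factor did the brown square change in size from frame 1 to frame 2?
0.7×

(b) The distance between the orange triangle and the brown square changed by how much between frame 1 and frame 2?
+2

Distance in frame 1: 3. Distance in frame 2: 5.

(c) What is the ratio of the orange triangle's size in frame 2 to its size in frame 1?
0.7×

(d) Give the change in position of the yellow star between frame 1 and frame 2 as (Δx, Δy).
(-5, -4)

The yellow star was at (11, 13) in frame 1 and (6, 9) in frame 2.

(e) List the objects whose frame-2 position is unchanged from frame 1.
none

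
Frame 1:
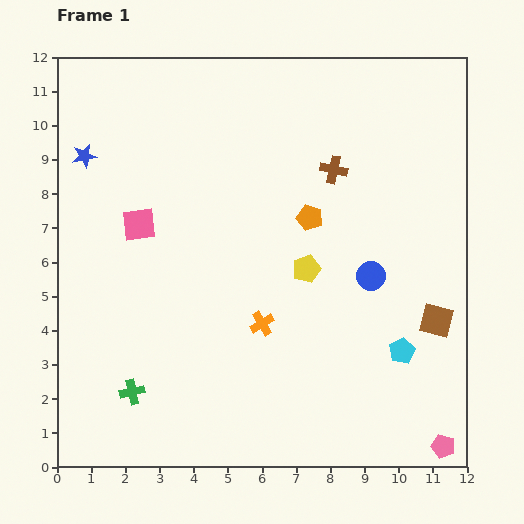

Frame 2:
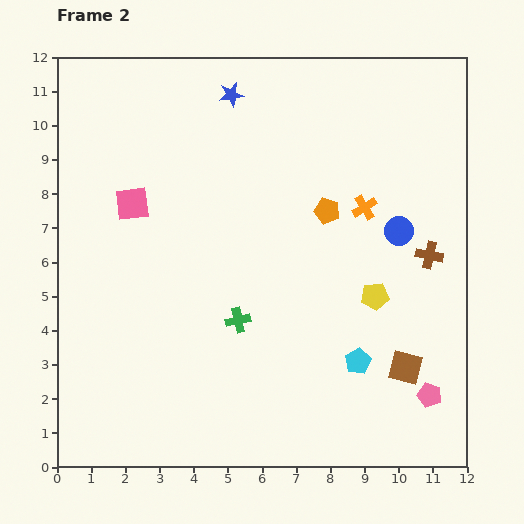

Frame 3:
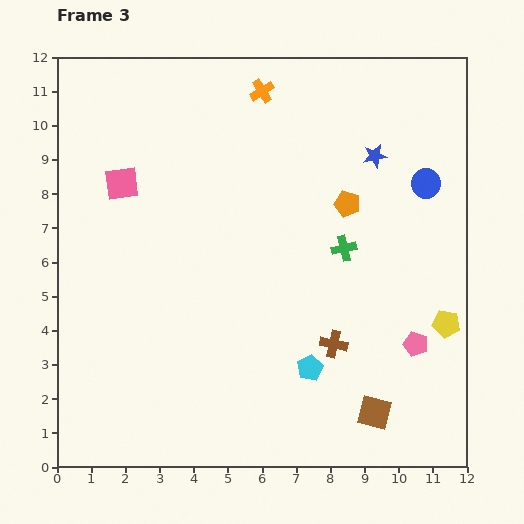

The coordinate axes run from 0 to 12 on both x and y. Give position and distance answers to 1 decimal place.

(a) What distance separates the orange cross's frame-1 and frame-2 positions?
4.5

The orange cross moved from (6.0, 4.2) to (9.0, 7.6), a distance of √(3.0² + 3.4²) ≈ 4.5.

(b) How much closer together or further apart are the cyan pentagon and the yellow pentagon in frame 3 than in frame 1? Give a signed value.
+0.5

Distance in frame 1: 3.7. Distance in frame 3: 4.2.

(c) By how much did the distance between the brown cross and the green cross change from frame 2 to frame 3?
-3.1

Distance in frame 2: 5.9. Distance in frame 3: 2.8.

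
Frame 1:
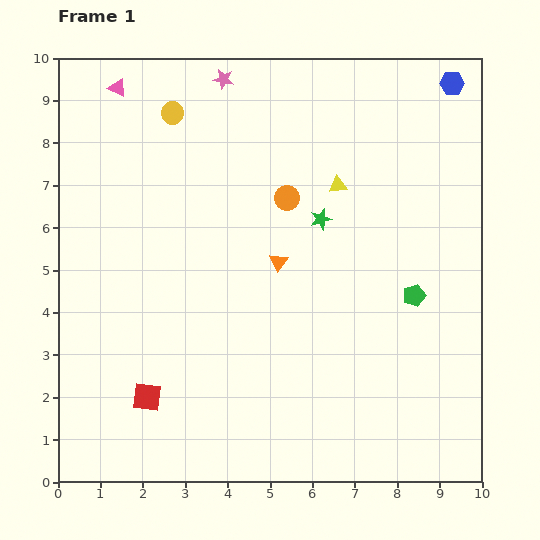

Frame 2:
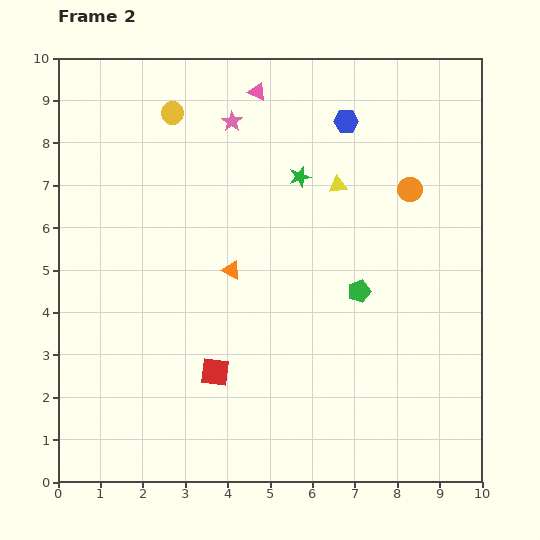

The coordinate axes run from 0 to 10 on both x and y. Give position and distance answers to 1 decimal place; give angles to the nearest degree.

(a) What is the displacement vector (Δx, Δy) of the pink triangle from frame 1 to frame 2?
(3.3, -0.1)

The pink triangle was at (1.4, 9.3) in frame 1 and (4.7, 9.2) in frame 2.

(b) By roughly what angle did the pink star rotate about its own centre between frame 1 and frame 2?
25° clockwise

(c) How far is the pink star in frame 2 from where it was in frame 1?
1.0

The pink star moved from (3.9, 9.5) to (4.1, 8.5), a distance of √(0.2² + 1.0²) ≈ 1.0.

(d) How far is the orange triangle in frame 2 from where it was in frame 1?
1.1

The orange triangle moved from (5.2, 5.2) to (4.1, 5.0), a distance of √(1.1² + 0.2²) ≈ 1.1.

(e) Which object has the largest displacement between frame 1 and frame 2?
the pink triangle

(moved 3.3; next 2.9)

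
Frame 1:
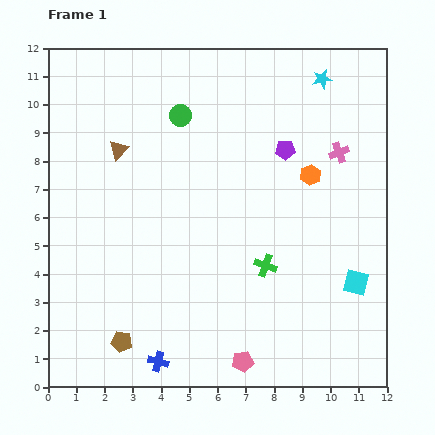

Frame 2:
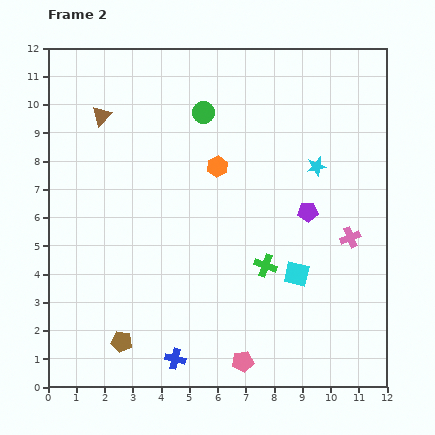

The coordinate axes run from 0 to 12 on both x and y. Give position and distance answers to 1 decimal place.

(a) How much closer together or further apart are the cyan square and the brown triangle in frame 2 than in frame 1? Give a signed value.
-0.7

Distance in frame 1: 9.6. Distance in frame 2: 8.9.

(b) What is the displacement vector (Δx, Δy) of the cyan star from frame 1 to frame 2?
(-0.2, -3.1)

The cyan star was at (9.7, 10.9) in frame 1 and (9.5, 7.8) in frame 2.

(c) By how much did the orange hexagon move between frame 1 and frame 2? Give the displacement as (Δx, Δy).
(-3.3, 0.3)

The orange hexagon was at (9.3, 7.5) in frame 1 and (6.0, 7.8) in frame 2.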